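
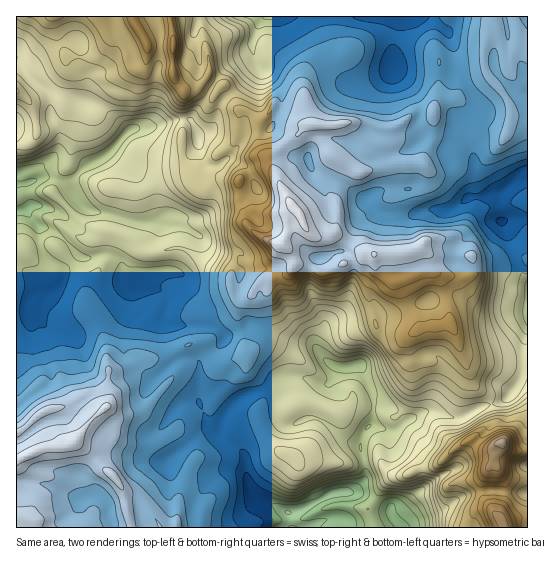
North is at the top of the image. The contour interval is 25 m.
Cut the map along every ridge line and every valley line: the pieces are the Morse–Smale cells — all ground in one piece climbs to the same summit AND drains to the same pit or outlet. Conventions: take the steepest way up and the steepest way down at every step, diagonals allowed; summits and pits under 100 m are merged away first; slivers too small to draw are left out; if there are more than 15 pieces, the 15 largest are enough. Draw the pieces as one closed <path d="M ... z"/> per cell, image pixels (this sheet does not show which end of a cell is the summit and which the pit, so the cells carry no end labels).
<path d="M271 108l-11 14-1 21 10 15 6 12-10-3-18 6-8 8 0 5 1 12 7 12 0 15 3 0 9-6 3 5-8-1-3 3 8 2 4-3 2 3 1-4 17 1-7 4 4 2-2 0-1 2-1-3-6-5-3 0-2 4-7-1-5 3 5 4-1-4 2 0 2 2 1-4-1 5 4 5 5-2 4 6 1-3 3 3 1-2 1 4-13 15-9 4-17-1-9 10-1 14 2 8 4 4 11-1-8 7-3 9 10 40-24 9-6-2-8-6-8 5-2 42 9 24 36 28 3 24 5 15 7 7 28 12 6 16 108 0-9-11-3-9-24-13-13-2 13-15 0-12-5-17 1-11 9-13 23 6 12-10 24-10 22 6 10 0 30-14-2-5-16-15-2-10-6-8-16-47-6-33-8-12 28 4 9-4 1-12-2-5-5-1-35 0-10-8-20 6-38 0-30-20 34-18 18-16 6-3 16 0 11-4 6-6 4-16-5-9 10-23 0-24-19-1-17 14-16 1-14-5-24 0-8 2-34-1-26-12z"/><path d="M61 44l-18 8-12 11-10 1-5-3 0 273 2 1 10-9-1-20 2-7 9-6 9 0 8-4 9-11-1-8 15-14 16 1 5-2 11 0 5 2 6 8 0 18 4 5 6 3 24-3 10 7 2 7-4 11 2 10 6 2 42 2 12 10-2 5-14 12 4 5 10 4 23-8-2-18-5-12-2-11 3-9 7-6-10 0-4-4-2-8 0-12 10-12 17 1 9-4 13-15-3-4-3 2-1-4-6 0 3-2-5 2-3-4-3 1-8-7 3 2 3-3-10-3 0-15-7-12-1-17 6-6 20-8 8 2-4-11-10-15 0-17 2-5-18-12-5 0-6-12-3-2-9 10-7 21-6 6-9 4-5-13-6-4-58 12-19-16-26-14 3-19-7-15-1-9-13-3z"/><path d="M199 343l-13 2-28 14-17 0-15 9-17 3-1 32-11 12-15-16-13 8-24 4-11 8-18-14 1 123 275-1-5-15-28-12-7-7-5-15-3-24-36-28-9-24 0-31 1-10 9-7z"/><path d="M458 100l-15 0-6 3-4 7 0 28-10 23 5 9-4 16-6 6-11 4-16 0-6 3-18 16-34 18 30 20 38 0 20-6 10 8 23-2 18 4 1 13-6 6-10 1-21-3 5 7 8 37 24 65 16 15 4 6 15-7 13-22 2-24 5-18 0-211-17-5-5 16-20-8z"/><path d="M493 16l-228 0-9 14-4 12 1 15 4 10-26 28 7 14 5 0 18 11 8-7 2-5 4 4 26 12 34 1 8-2 24 0 14 5 16-1 17-14 19 0 3-8 7-5 15 0 28 25 20 8 6-19-1-7-8-14-15-16-4-10 0-18 3-11 8-9 0-11z"/><path d="M110 255l-11 0-5 2-16-1-15 14 1 8-9 11-8 4-9 0-10 9 0 24-12 9 0 68 17 16 16-10 20-2 10-8 3 0 15 16 11-12 1-32 17-3 15-9 17 0 36-16 5 0 11 10 15-15-8-10-4-1-42-2-6-2-2-10 4-11-2-7-10-7-12 0-8 3-10-3-4-5 0-18-6-8z"/><path d="M491 404l-10 3-20 10-10 0-22-6-24 10-12 10-23-6-5 5-5 13 5 23 0 12-13 15 13 2 24 13 3 9 10 11 125 0 1-77-15 0-12-8-6-20z"/><path d="M131 19l-13 5-8 0-7-4 2 10 4 7-1 6-10 12-19 3 1 9 7 15-3 19 26 14 19 16 58-12 6 4 5 13 9-4 9-11 5-19 8-8-2-5-4-4-6 0-11-8-9 11-14 3-10-14 0-30-26-2-2 21-3 3-8-1-6-7-3-18 12-7 3-5z"/><path d="M263 16l-93 0 3 21-1 33 5 15 6 6 11-2 12-12 13 10 4-2 7 10 4-3 23-25-4-10-1-15z"/><path d="M527 16l-33 0 1 13-6 4-5 16 0 18 4 10 20 24 4 12-1 4 12 4 5 0z"/><path d="M169 16l-115 0-1 6 8 21 17-3 2 2 0 15 11 0 7-2 11-14-7-22 8 5 8 0 13-5 9 14-15 10 2 14 7 11 8 1 5-8 0-16 26 1-1-19z"/><path d="M527 333l-4 18-2 24-13 22-16 8 3 18 6 20 12 8 15-1z"/><path d="M53 16l-37 1 0 42 5 5 10-1 12-11 18-9-6-16z"/><path d="M78 40l-9 0-8 3 5 12 14 2 0-15z"/>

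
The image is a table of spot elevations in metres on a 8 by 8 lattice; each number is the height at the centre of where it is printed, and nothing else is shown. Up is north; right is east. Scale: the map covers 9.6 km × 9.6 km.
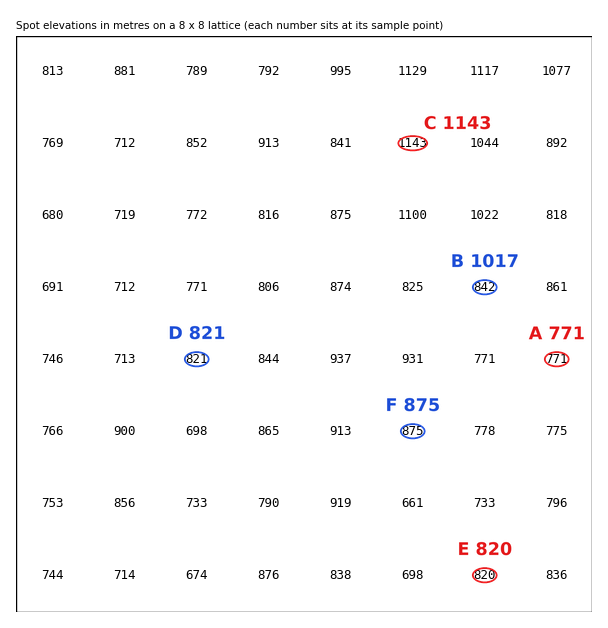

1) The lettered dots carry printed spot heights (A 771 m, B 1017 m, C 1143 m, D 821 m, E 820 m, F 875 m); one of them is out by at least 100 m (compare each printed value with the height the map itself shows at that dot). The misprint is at B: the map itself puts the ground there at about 842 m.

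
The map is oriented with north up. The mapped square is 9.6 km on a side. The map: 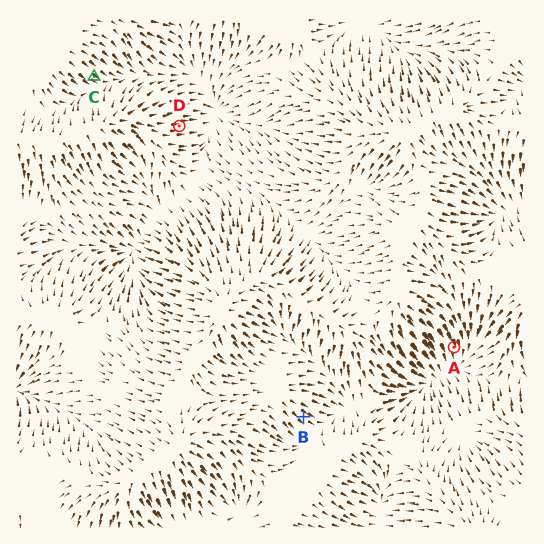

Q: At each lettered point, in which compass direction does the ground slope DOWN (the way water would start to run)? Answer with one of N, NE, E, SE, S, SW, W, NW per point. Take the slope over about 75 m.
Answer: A S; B SE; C SE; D E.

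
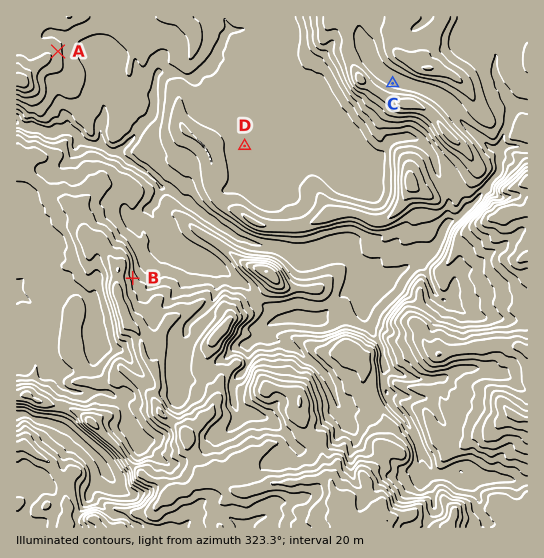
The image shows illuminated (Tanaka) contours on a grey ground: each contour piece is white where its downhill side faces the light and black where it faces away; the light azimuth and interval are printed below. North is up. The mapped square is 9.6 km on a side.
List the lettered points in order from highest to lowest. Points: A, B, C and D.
C B A D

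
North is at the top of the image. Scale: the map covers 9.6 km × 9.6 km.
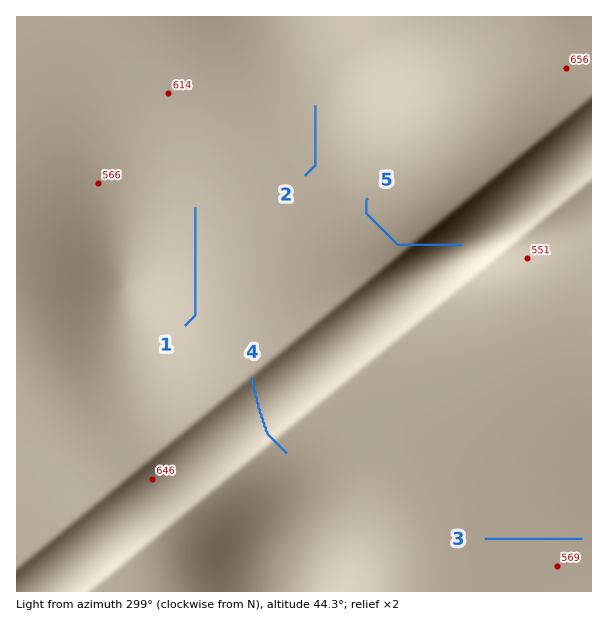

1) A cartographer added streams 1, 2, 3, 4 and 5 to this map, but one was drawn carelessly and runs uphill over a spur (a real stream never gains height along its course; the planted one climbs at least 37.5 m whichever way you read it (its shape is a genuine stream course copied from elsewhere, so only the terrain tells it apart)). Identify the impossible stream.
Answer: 4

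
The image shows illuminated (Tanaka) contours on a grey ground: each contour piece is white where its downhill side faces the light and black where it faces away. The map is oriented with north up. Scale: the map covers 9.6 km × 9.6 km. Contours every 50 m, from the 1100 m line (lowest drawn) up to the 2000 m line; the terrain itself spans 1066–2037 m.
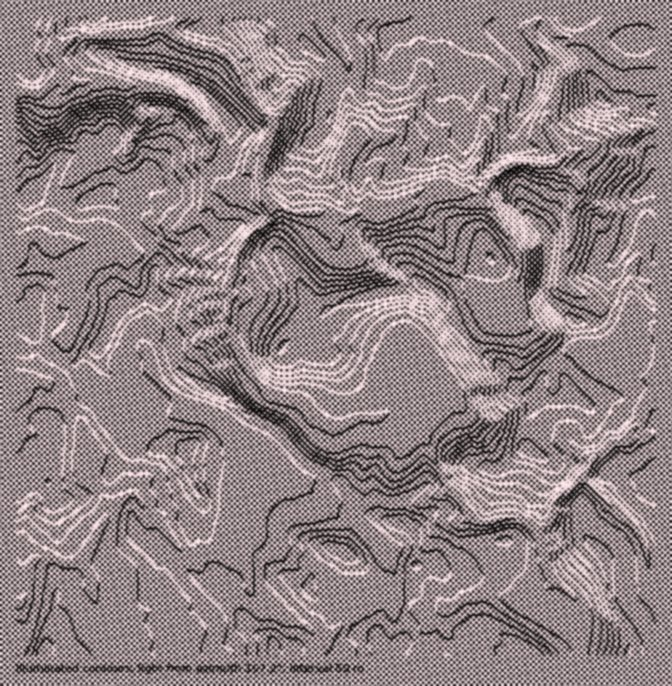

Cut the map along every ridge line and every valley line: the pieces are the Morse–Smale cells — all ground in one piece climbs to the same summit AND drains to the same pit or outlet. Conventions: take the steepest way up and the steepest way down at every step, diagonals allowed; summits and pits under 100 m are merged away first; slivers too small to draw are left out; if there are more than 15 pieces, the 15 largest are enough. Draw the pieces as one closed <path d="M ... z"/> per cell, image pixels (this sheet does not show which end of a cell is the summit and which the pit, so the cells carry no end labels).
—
<path d="M655 16l-475 0-11 12-14 0-11 5-17 1-50 2-19 12-4-5-3-11 1-16-35 0-1 74 24 3 22-20 6 10 12 0 3 4 1 15 10 23 2 17 8 14 21-2 4-4 2-10 10-17 0-6-12-15-4-18 42 5 23 14 11 12 8 15 2 15-3 15 3 10 13 18 13 1 15-25 6 0 3 3 0 16 3 14 7 8 0 12-4 6-21 15-10 19-3 18-5 10 3 10-3 18 5 25 18 35 21 21 16 5 9 0 7 4 5 9 10 8-5 15-18 17 11 11 17 8 7-14 0-22 3-9 11-2 12-6 21 0 19-10 8 0 11 7 0 13 13 17 2 8 17 35 13 12 11 18 8 5 10 0 14-5 14 0 21 13 14-14 1-15 11-8 21-21 7-13 21-17 11-2 4-4 2-7 10-10 2-10 5-10 8-10z"/><path d="M62 73l-22 20-24-1 0 228 8 1 30 35 11 7 9 1 10-10 13-5 4-4 12-27 11-12 4-3 9 0 17-5 7 7 7 15 5 32 8 20 16 11 27 11 30 25 24 12 11 14 6 6 3 0 16-16 5-15-10-8-5-9-7-4-9 0-16-5-21-21-18-35-5-25 3-16-3-12 5-10 3-18 10-19 21-15 4-6 0-12-7-8-3-14 0-16-3-3-6 0-15 25-13-1-13-18-3-10 3-15-2-15-15-23-22-16-35-7-13 1 9 23 8 9-2 11-8 12-2 10-7 6-4-2-14 2-8-14-2-17-10-23-3-19-13 0z"/><path d="M405 408l-8 0-23 10 2 14-3 10-4 5-8 30-5 10-7 6 2 5 13 13 5 3-7 2-4 4 23 24 15 33 0 17-34 0-18 21 14 16 12 2 8 5 6 18 198 0 1-34-7-22-21-19-3 0-15 17-9 0-7-14-23-23-20-16-2-7 2-16-9-7-8-15-13-12-17-35-2-8-13-17 0-13z"/><path d="M325 471l-7 7-10 3-11 0-15-5-10 0-7 3-13 15-8 4-1 7-9 12-3 20-17 14-10 3-9 7-13-8-16 17-13 27-2 8-7 8-7 3-19 3-11 0-7-5 3 23 6 13 0 5 205 1 2-19 11-1 7-3 5-6 4-12-13-9-12-5-9-9 2-20 3-8 14-15 14 2 2-3 5-18 9-10-16-14-12-5-6 0-6-4 24 2 6-4-7-12z"/><path d="M42 381l-17 0-9 2 1 273 3 0 3-4 1-17-1-20-5-11 6-7 4-25 7-13 13-3 14 7 12 0 6-4 9 16 2 15 7 22 9 7 11 0 19-3 14-11 2-8 13-27 15-15 0-5-7-10-17-21-7-1-4-4-5-12-13-10-4-14-10-10-12-5-10 0-4 2 0-17-9-30-15-19-9-5z"/><path d="M154 298l-17 5-9 0-4 3-11 12-12 27-4 4-13 5-10 10-9-1-11-7-30-35-7 0-1 61 26-1 3 2 10 11 11 8 13 16 3 8 6-8 12-7 8 3 14 0 20 9 12 0 21-10 14-4 13 2 18 8 26 23 3 6 2 19-5 16-1 15 9-5 23-27 19-14-18-21-24-12-30-25-27-11-16-11-8-20-5-32-7-15z"/><path d="M194 409l-14 2-26 12-12 0-20-9-14 0-8-3-17 12 0 9 5 16 0 17 4-2 10 0 12 5 10 10 4 14 13 10 5 12 17 11 22 31 10 5 9-7 10-3 17-14 3-20 10-15 7-45-5-15-11-11-15-12-13-6z"/><path d="M582 478l-17 16-11 8-1 15-15 17 15 46 9 6 14 14 3 7 4 15-2 15 2 18 72 1 1-76-7-6-5-30-8-16z"/><path d="M48 556l-10 2-7 6-5 14 0 14-3 8-5 4 3 4 3 19-3 28 87 1 1-6-6-13 0-13-7-16-7-33-5-10-4-6-6 4-12 0z"/><path d="M655 391l-7 9-5 10-2 10-10 10-2 7-4 4-11 2-12 11-7 4-12 19 17 19 36 32 10 20 3 26 6 5z"/><path d="M358 521l-7 6-9 24-14-2-14 15-5 18 2 12 7 7 12 5 14 10 18-22 34 0 0-17-15-33z"/><path d="M518 518l-14 0-14 5-12-2-2 6 0 11 2 8 20 15 23 23 7 14 9 0 14-14 2-6-7-14-8-32-10-9z"/><path d="M374 418l-17 0-12 6-12 3-2 30-7 13 13 9 11 15 8-7 5-10 8-30 7-15 0-12z"/><path d="M179 16l-125 0-3 16 3 11 4 5 19-12 50-2 17-1 11-5 14 0 10-10z"/><path d="M345 616l-2 1-4 10-5 6-7 3-11 1-2 18 68 1-4-18-8-5-12-2z"/>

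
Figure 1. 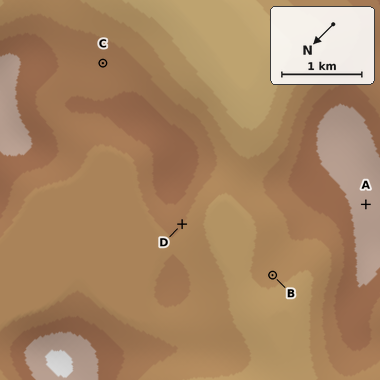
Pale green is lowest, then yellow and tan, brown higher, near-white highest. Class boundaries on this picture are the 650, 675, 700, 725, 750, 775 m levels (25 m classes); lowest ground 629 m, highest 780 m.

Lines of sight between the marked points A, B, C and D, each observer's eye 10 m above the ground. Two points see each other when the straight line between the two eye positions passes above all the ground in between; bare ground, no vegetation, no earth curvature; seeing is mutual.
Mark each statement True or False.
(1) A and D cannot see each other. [False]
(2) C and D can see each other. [False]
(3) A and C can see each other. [True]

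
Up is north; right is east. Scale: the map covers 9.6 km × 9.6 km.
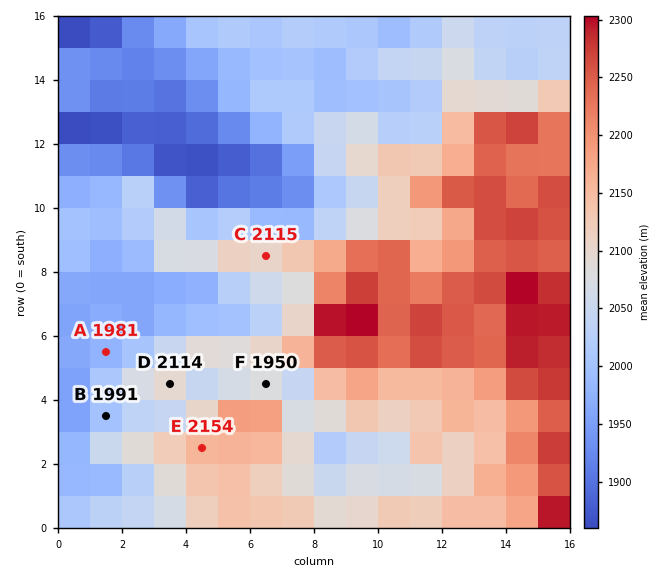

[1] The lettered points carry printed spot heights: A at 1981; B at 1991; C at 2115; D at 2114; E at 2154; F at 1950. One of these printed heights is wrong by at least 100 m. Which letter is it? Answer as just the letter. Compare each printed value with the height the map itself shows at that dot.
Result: F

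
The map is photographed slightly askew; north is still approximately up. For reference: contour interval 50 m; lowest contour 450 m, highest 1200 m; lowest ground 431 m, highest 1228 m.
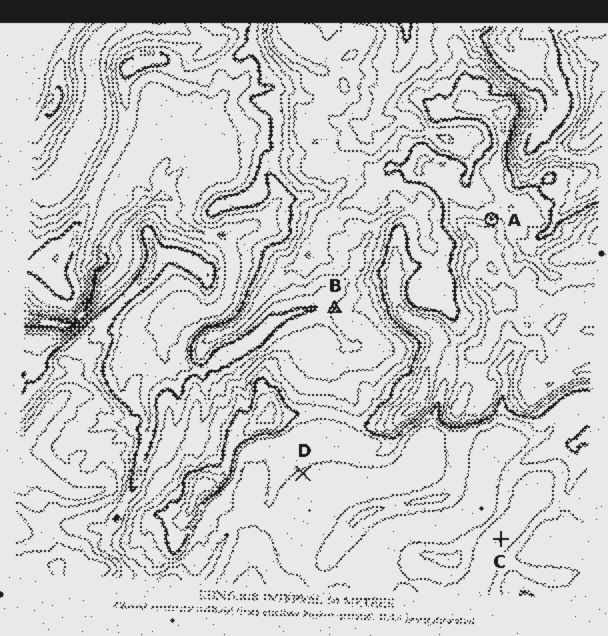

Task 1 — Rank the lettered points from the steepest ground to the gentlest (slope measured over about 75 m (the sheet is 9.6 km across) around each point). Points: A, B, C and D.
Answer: A B D C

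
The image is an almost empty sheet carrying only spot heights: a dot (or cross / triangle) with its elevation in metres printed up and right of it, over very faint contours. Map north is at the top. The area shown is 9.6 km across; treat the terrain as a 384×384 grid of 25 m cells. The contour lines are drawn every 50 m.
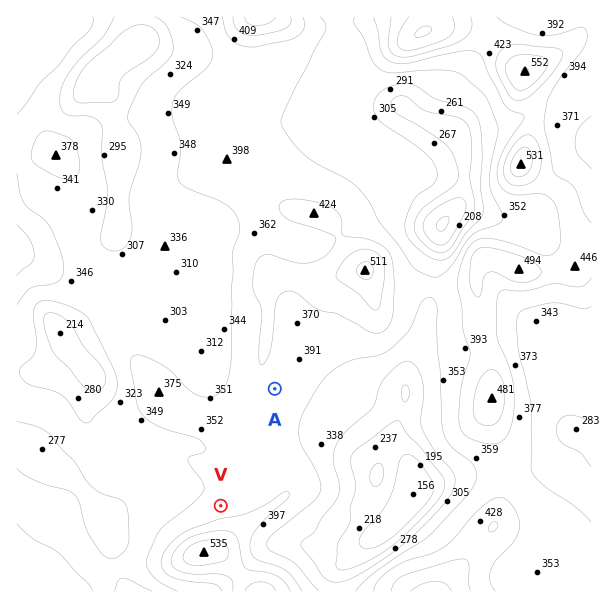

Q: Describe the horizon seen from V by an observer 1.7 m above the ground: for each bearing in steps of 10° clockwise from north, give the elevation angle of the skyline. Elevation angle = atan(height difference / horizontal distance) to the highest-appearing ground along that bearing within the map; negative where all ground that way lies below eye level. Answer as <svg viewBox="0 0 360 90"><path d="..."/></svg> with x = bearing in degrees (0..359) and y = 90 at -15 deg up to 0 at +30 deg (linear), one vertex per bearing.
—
<svg viewBox="0 0 360 90"><path d="M0 59l10 0 10 0 10-2 10 1 10 0 10 1 10-2 10-1 10-1 10-2 10-2 10-2 10-2 10-2 10-2 10-3 10-3 10-2 10-1 10 1 10 3 10 6 10 8 10 7 10 1 10 0 10 1 10 1 10-1 10 0 10 0 10-2 10 1 10 0 10 0"/></svg>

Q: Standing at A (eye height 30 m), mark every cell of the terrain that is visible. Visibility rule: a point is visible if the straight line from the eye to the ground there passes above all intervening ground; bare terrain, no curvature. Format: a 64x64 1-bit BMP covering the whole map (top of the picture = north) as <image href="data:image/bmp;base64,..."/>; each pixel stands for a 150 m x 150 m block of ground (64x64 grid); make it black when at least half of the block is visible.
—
<image width="64" height="64" href="data:image/bmp;base64,Qk0+AgAAAAAAAD4AAAAoAAAAQAAAAEAAAAABAAEAAAAAAAACAAATCwAAEwsAAAIAAAAAAAAA////AAAAAAD/wAB/n/8AAP/AAH4H/wAA/8AAfAP/gAD/gADgAP/AAP+Af8AA/+AA/wH/wAB/8AD/Af/AAD/4AP4B/8AAH/gA/gH/4AAP/AD8Af/4AAf8AOAB//wAB/wAgAP//8EH/AAAB///4Yf8AAA////gh/wAAH///8CH/AAA////wA/4AAH////AH/AAAg//3+Af8AAGD///4B/wAAwP////H/AA+AD///8P+ADgAP///4/4AIAB////D/gAAAH/f/8P+AAAA/4//4/4AIAH+D//j/gAwA/4H/+f+ADAD/gf/5/wAMAP/B//j/AAwA/+H/+H8ADAH/If/4HwAMP/8D//APAA///wf/8A8AD///B//wBgAP//+B//AGCA///8DA4AIwD/x/8AAAA+AP+D/wAAABAA/4D+AAAAAAD/gH4AAAAAAP/AfgAAAAAA/8D+AcAAAAD/w/4DAAAAAM/j/gAAAAAAz+H+AAAAAAD/wP8AAAAAAP/AfwAAAAAA/8BngAAAAQAPwGAAAAAAAAfA4AAAAAAAA8DgAAAAAAABweAAAAAAAAAD4AAAAAAAAAHAAAAAAABgAEAAAAAAAPAAAAAAAAAA+AAAAAAAAAB8AAAAAAAAAD4AAAAAAAAAHwAAAAAAAAAPgADgAHwAAI/AAf4AfwAAj8AD/wBAAACHwAP+AMAAAA=="/>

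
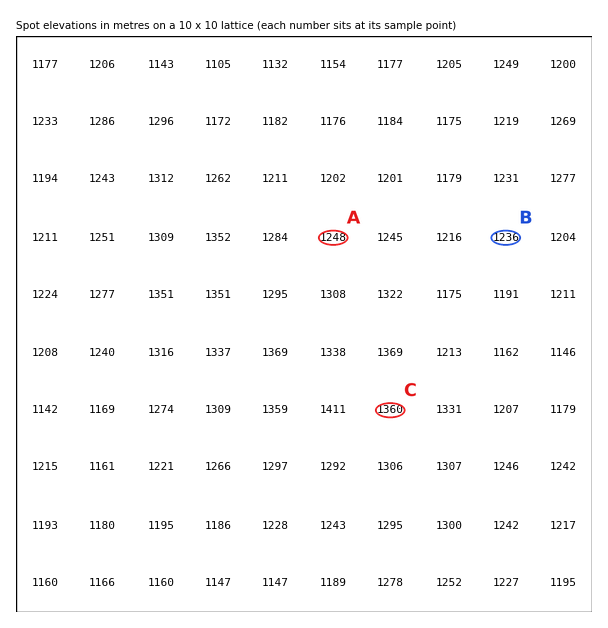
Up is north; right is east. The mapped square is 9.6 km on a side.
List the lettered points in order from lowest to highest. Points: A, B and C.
B A C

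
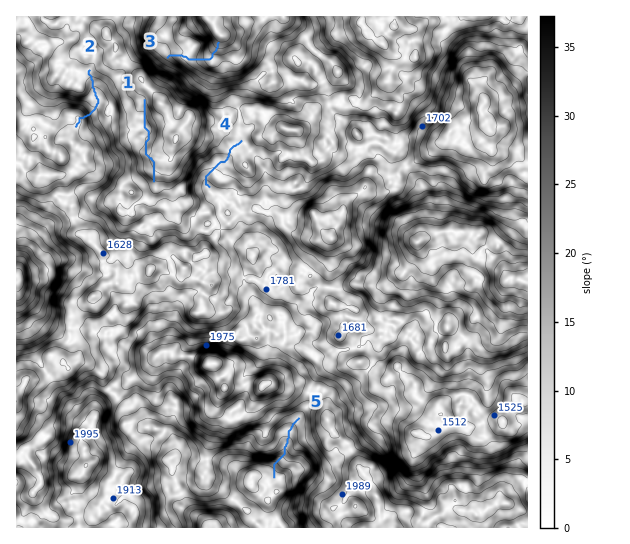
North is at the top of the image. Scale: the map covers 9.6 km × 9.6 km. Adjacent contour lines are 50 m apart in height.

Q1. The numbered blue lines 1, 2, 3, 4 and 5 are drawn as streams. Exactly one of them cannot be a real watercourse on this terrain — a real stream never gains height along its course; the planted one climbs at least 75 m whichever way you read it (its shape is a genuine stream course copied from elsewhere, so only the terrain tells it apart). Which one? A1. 1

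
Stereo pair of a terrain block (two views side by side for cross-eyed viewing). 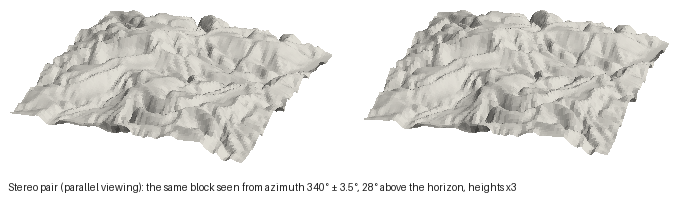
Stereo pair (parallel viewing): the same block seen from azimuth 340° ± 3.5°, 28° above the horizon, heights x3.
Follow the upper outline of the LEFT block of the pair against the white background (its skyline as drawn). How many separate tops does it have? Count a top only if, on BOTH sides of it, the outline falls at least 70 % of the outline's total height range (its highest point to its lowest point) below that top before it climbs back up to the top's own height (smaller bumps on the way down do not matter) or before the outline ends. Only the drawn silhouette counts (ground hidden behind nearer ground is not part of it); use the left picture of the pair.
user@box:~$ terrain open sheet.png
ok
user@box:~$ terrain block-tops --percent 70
0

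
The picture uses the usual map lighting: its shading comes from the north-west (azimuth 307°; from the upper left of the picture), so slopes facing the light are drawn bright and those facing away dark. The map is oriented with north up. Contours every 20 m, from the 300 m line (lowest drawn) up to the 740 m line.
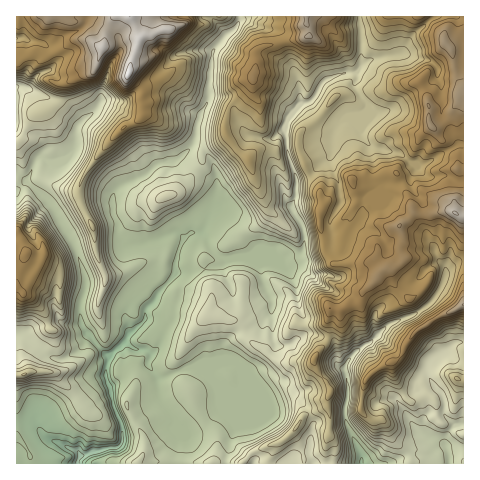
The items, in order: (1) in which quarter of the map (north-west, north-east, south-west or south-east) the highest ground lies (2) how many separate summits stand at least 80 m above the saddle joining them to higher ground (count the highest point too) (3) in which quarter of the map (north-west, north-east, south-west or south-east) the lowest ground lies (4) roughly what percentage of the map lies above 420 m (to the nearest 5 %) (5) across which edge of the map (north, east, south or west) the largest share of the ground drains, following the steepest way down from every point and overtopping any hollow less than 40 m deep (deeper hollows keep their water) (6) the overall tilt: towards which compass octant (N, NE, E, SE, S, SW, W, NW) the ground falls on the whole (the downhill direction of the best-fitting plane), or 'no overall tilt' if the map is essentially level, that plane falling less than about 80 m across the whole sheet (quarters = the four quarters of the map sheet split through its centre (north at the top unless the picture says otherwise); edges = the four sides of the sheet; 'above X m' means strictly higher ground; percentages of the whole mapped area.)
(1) The highest ground is in the north-west quarter.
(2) Counting only tops that stand 80 m proud, the map has 6 summits.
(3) The lowest point lies in the south-west quarter of the map.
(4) About 75 % of the map lies above 420 m.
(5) The largest share of the runoff leaves by the southern edge.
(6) Overall the map slopes down towards the south-west.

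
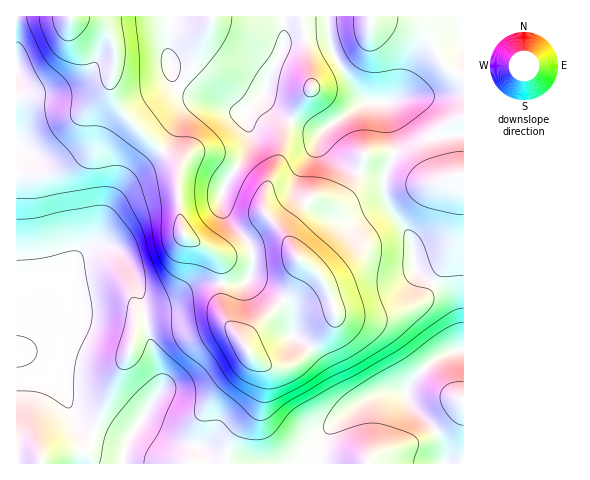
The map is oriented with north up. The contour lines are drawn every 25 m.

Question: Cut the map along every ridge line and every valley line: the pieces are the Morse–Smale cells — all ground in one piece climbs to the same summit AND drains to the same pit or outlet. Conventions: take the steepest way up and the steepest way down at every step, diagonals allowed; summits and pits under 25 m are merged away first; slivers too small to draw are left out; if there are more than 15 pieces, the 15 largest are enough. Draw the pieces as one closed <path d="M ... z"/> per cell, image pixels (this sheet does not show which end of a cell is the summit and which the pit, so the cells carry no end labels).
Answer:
<path d="M110 81l-5 11-14 18-3 8 0 26-2 6-8 7-28 15-11 3-23-2 1 291 187-1 0-7-4-8-36-10-24-15 22-38-21-86 5 4 18-1 10-4 25-14 22-1 0-18-3-8-7-7-27-15-3-11-3-22 0-36-57-56-9-16z"/><path d="M236 170l-11 15-4 19 7 16 21 23 4 10 0 13-2 10-6 6-9 2-15 0 0 23 9 19 10 11 11 18 11 10 2 5 0 12-6 24-9 12-16 16-5 10-2 19 90 1 3-18 5-11 29-27 11-8 17-7 25 0 7-12 17-17 19-12 14-3-5-37-4-12-10-11-27-17-7-35-22-30-16 1-22 11-9 1-16-6-19-11-18 25 0 13-24-30-1-22z"/><path d="M327 16l-114 0-3 10-12 21-7 23-8 13-22 19-22 17-7 3 38 35 7 7 2 5 5-9 9-6 17 1 26 14 15-30-2-10-5-14 19-21 4 10 14 12 32 14 11 0-26 45-1 13 6 11 4 3 7-5 15 3 10 0 4-2 9-9 6-10 6-24 14-3 15 2 1-10-8-39-3-3-14 0-5-2-26-38-8-20z"/><path d="M211 16l-194 0-1 156 22 3 8-1 16-6 16-11 8-7 2-6 0-26 3-8 14-18 5-11 4 18 18 22 7-2 32-24 12-12 8-13 7-23 12-21z"/><path d="M221 283l-22 1-25 14-10 4-18 1-4-2 5 27 15 57-22 38 24 15 36 10 4 8 0 8 22-1 2-19 5-10 16-16 9-12 6-24 0-12-2-5-11-10-27-40-3-8z"/><path d="M370 16l-42 1 2 25 8 20 26 38 5 2 14 0 3 3 9 49 12 6 14 15 12 7 8 0 21-6-4-5-2-12-4-34 3-4 9-4 0-41-15-6-6-7-13-25-12-13-16-4-31-3z"/><path d="M463 350l-14 2-19 12-17 17-7 12-25 0-17 7-11 8-29 27-5 11-2 17 146 1z"/><path d="M463 118l-8 3-3 4 4 34 2 12 4 5-21 6-8 0-12-7-14-15-12-6-9 18-2 13 2 15 4 10 20 27 7 35 27 17 12 16 4 17 3 28z"/><path d="M263 94l-19 21 5 14 2 10-5 13-11 17 28 20 1 22 24 30 0-13 18-26-9-14 1-13 25-44-14-2-28-13-14-12z"/><path d="M206 154l-13 0-5 2-9 13-1 33 4 27 3 6 23 13 10 9 3 8 1 18 21 0 6-5 3-6 0-23-6-11-18-18-7-16 4-19 10-16-14-9z"/><path d="M388 152l-24 3-6 24-6 10-9 9-4 2-10 0-15-3-8 5 14 10 21 8 9-1 27-12 12 1-5-23 2-13 8-18z"/><path d="M463 16l-92 0 0 2 31 3 16 4 12 13 13 25 6 7 14 6z"/>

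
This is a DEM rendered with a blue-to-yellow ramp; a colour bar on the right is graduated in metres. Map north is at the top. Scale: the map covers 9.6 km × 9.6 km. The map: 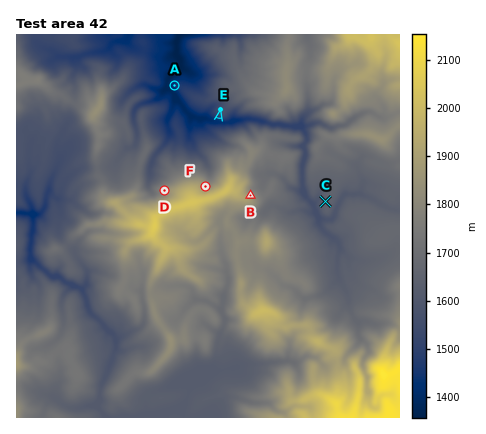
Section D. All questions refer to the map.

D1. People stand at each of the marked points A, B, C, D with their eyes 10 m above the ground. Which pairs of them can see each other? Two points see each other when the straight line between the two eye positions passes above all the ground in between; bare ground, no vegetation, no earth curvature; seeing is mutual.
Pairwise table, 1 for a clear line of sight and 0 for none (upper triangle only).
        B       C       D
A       0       0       1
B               1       0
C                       0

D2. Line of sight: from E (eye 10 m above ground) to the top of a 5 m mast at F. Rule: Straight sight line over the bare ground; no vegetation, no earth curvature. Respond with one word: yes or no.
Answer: yes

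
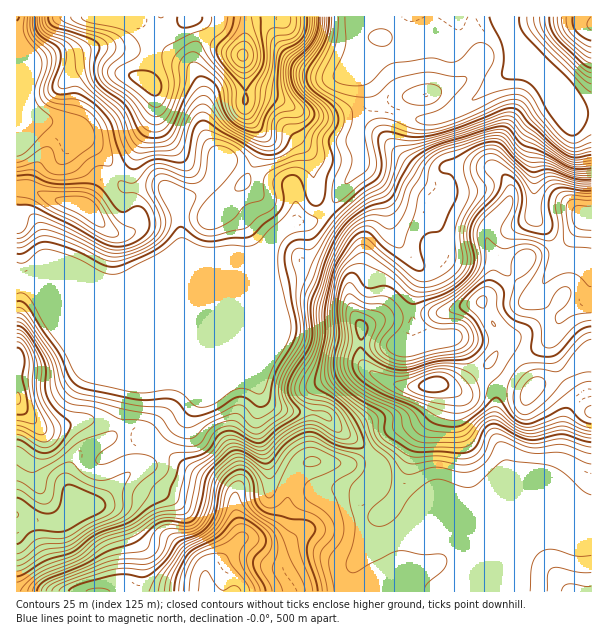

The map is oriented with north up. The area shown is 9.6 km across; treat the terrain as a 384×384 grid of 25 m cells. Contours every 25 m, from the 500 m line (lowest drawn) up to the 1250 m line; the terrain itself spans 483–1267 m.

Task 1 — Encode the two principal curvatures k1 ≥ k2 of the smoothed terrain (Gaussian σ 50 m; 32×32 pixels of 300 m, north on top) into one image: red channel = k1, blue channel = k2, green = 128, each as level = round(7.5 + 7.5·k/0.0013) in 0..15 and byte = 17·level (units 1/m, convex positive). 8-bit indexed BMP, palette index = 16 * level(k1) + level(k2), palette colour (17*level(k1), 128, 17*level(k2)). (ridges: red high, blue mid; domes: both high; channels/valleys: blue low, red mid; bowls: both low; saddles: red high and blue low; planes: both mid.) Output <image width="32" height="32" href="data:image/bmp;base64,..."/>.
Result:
<image width="32" height="32" href="data:image/bmp;base64,Qk02CAAAAAAAADYEAAAoAAAAIAAAACAAAAABAAgAAAAAAAAEAAATCwAAEwsAAAABAAAAAAAAAIAAABGAAAAigAAAM4AAAESAAABVgAAAZoAAAHeAAACIgAAAmYAAAKqAAAC7gAAAzIAAAN2AAADugAAA/4AAAACAEQARgBEAIoARADOAEQBEgBEAVYARAGaAEQB3gBEAiIARAJmAEQCqgBEAu4ARAMyAEQDdgBEA7oARAP+AEQAAgCIAEYAiACKAIgAzgCIARIAiAFWAIgBmgCIAd4AiAIiAIgCZgCIAqoAiALuAIgDMgCIA3YAiAO6AIgD/gCIAAIAzABGAMwAigDMAM4AzAESAMwBVgDMAZoAzAHeAMwCIgDMAmYAzAKqAMwC7gDMAzIAzAN2AMwDugDMA/4AzAACARAARgEQAIoBEADOARABEgEQAVYBEAGaARAB3gEQAiIBEAJmARACqgEQAu4BEAMyARADdgEQA7oBEAP+ARAAAgFUAEYBVACKAVQAzgFUARIBVAFWAVQBmgFUAd4BVAIiAVQCZgFUAqoBVALuAVQDMgFUA3YBVAO6AVQD/gFUAAIBmABGAZgAigGYAM4BmAESAZgBVgGYAZoBmAHeAZgCIgGYAmYBmAKqAZgC7gGYAzIBmAN2AZgDugGYA/4BmAACAdwARgHcAIoB3ADOAdwBEgHcAVYB3AGaAdwB3gHcAiIB3AJmAdwCqgHcAu4B3AMyAdwDdgHcA7oB3AP+AdwAAgIgAEYCIACKAiAAzgIgARICIAFWAiABmgIgAd4CIAIiAiACZgIgAqoCIALuAiADMgIgA3YCIAO6AiAD/gIgAAICZABGAmQAigJkAM4CZAESAmQBVgJkAZoCZAHeAmQCIgJkAmYCZAKqAmQC7gJkAzICZAN2AmQDugJkA/4CZAACAqgARgKoAIoCqADOAqgBEgKoAVYCqAGaAqgB3gKoAiICqAJmAqgCqgKoAu4CqAMyAqgDdgKoA7oCqAP+AqgAAgLsAEYC7ACKAuwAzgLsARIC7AFWAuwBmgLsAd4C7AIiAuwCZgLsAqoC7ALuAuwDMgLsA3YC7AO6AuwD/gLsAAIDMABGAzAAigMwAM4DMAESAzABVgMwAZoDMAHeAzACIgMwAmYDMAKqAzAC7gMwAzIDMAN2AzADugMwA/4DMAACA3QARgN0AIoDdADOA3QBEgN0AVYDdAGaA3QB3gN0AiIDdAJmA3QCqgN0Au4DdAMyA3QDdgN0A7oDdAP+A3QAAgO4AEYDuACKA7gAzgO4ARIDuAFWA7gBmgO4Ad4DuAIiA7gCZgO4AqoDuALuA7gDMgO4A3YDuAO6A7gD/gO4AAID/ABGA/wAigP8AM4D/AESA/wBVgP8AZoD/AHeA/wCIgP8AmYD/AKqA/wC7gP8AzID/AN2A/wDugP8A/4D/ANL4+PjoyLezpsi4l9mmlKi4g4aHh4eHd4eHd3d2h6inc5WFhqanpoOVydqntGKFp5VkdoeHiIeIh3eHh4aoh3ZktnSFuLelc5PW6ObWuLWmhIaFd4eHd4eHd4eHh4aGdoWTYoGlpqXY+HFyxfrptKbJt5WGh4eHh4d3h3eHh4d3c6WVhWBwgaOSUGTV9GKSlZaWhZaoh3d3h4eHh4eHh4eV2XRzhJSnlnR1hOn4cpSmdYaFdZaXdneGhod3h3d3h6e1c6e5hoOFhabFyfvCo8aWlqeUdLWFZISUhXd3dnaGhMWUlJinhoW1tXOm+aC1ydr398FxpZV1lraEdJKEdZR0+beEhIaouJVkdObEYJe62oNwosmnuKe3tlCAxYRjpeb3tdfHtreoh4SktrRhg5HAYIKTpJSlp8ilcMjrt7Pq+HV0lqiXhoaohmOEx3KAw7NilpWDk7WmuNrA19qXpKX2dYRkc4N0dISFd4WUcrPr9tS52ff2+frYtZOk2simZPjHlHN3h3eHh4eHh4eFkai0x9r41XKl6dXUyIKlptW3+6WAhneHh4eHh4eHh4dxY4Sn5/JAYYCAYJLml5Rjhcn3cHOHh4eHh4eHh4eHd3VRdIXm+aWThZJAg/bHuISDt/Rxd4eHh4eHh4eHh4eHdIKmp/nHyKXU+fXn5nOFpYWExIV3d4eHh3eHh4eHh4eEpKO292SnpqOU1frZlXOVuYWlh3d2hJOEd4eHd4d3h4SVcLb4hceWUmJRtNWktoKnhbRkc3OUtIKAhHeFdYWGlMmQpffYpoGFhlKT1rb8o4V112N1haf6+ciScqaFlpWSt4KV2ehzhJiGkejGo7exxIXnkoa3+MW22sOzy7iol4NycpC496SWl4aR6fejUGKm2ZPV+Pjpcqe4gXOnt4aouYLHoILHpKWoh3OT1vmQpfj4+PWlpbN0pIJgo6KWyKeFYuiEcIRzqLeWdYSC+LDm97Slk1OFp5TVcoTopHSls4NzxZeDUnSmx9mkyPn3kPeUc2PHhXWElNam1rZzUXDE6LXXloRyx9XE+fbo+5WTxUBydZWWZWR2t8nYdICitvaklKSEg6PolHBxhJfn1aWDUHSGg5NkZHSW2Nh0cMX9x3L4+eaklJOCgoBwcJT2lXJ1hYPl2IOFhqbYyZSAlPjH5fWUk5WWp6jJuZWBgrW1g3aUhJP5stj66Mm4pIFj9LTFYUBSdXWHl5iYt6eEhJSFcrR2UbSUtrempqViktf+2qSAgoOGh4WGhoV2uKiFdoJ015CjkYGAgqWHtpWytfnFsOrGkISXmIaHiIaXp4SClKjZsPr5+Pfmt5al2cVh5aTG/MqhcoeXh4eHd5eHg6XG2so="/>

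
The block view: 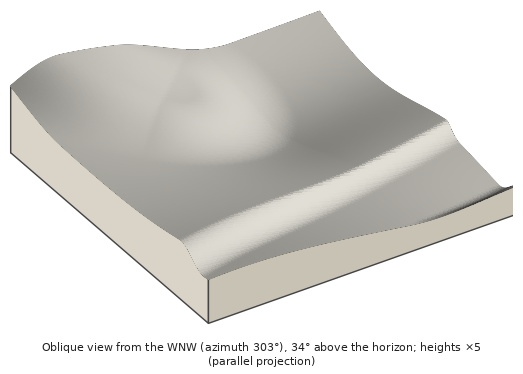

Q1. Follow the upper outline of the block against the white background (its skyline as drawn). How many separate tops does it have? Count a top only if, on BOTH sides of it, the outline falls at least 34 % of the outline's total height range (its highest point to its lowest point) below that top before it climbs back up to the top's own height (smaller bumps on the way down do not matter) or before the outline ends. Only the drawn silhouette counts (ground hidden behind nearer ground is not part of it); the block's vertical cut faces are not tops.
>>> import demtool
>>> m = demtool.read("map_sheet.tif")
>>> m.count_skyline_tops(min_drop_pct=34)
1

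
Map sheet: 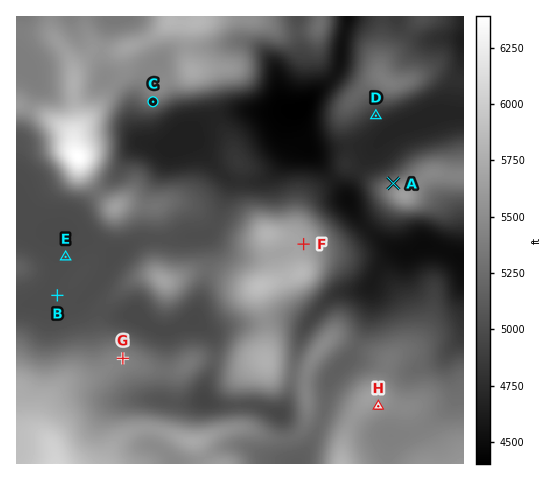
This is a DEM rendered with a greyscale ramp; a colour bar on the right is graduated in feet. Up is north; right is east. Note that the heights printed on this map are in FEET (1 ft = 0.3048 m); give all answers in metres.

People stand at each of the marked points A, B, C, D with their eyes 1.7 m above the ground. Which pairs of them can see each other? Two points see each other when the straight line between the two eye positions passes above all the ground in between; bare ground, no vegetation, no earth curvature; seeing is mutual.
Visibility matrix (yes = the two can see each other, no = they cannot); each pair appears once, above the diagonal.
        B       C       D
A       no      yes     yes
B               no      no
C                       no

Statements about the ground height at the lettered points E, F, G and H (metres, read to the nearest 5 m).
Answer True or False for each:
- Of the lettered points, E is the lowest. True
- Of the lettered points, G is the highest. False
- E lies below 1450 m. False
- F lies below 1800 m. True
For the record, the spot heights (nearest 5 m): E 1525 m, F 1730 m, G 1650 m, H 1695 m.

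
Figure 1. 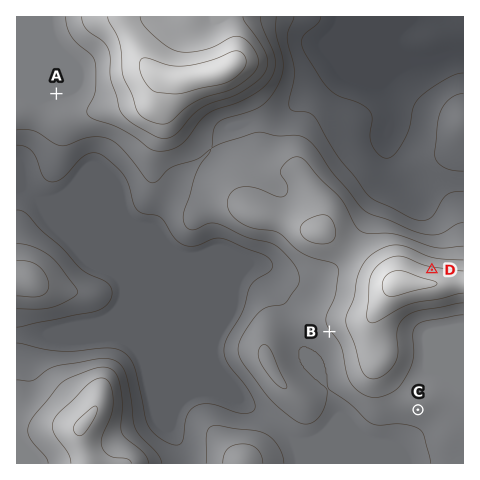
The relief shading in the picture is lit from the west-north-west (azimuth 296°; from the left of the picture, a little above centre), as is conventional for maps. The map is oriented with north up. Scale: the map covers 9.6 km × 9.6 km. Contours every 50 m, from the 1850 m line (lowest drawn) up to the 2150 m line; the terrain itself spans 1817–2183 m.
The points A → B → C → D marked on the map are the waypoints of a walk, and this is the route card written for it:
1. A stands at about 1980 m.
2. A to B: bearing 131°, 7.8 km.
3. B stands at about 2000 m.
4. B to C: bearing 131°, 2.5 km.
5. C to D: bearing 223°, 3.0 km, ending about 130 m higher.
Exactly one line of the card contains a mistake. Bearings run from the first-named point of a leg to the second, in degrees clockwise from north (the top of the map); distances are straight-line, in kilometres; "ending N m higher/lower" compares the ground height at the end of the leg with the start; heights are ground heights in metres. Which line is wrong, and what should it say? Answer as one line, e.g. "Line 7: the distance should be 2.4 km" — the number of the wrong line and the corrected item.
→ Line 5: the bearing should be 006°.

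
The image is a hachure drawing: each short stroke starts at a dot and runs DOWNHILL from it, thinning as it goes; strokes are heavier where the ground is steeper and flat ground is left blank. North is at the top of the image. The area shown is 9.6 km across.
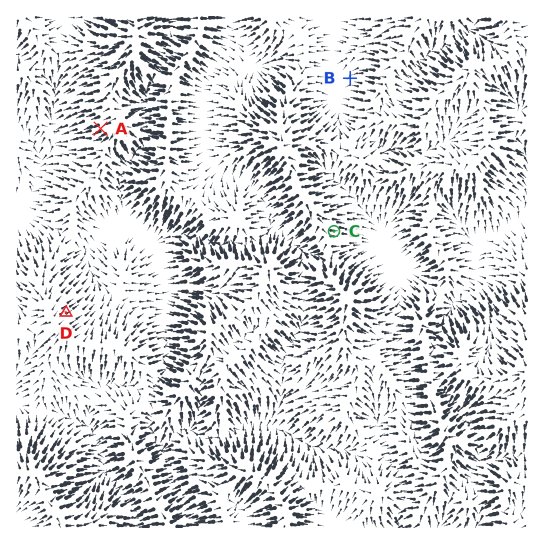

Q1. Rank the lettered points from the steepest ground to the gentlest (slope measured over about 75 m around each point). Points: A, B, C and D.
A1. A C D B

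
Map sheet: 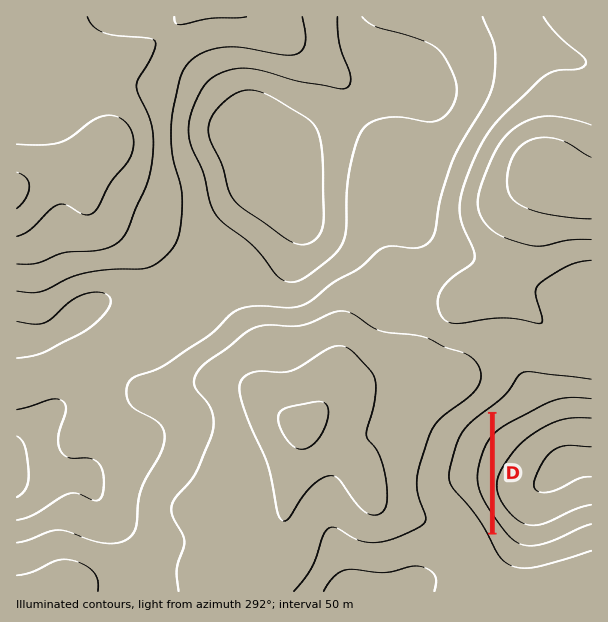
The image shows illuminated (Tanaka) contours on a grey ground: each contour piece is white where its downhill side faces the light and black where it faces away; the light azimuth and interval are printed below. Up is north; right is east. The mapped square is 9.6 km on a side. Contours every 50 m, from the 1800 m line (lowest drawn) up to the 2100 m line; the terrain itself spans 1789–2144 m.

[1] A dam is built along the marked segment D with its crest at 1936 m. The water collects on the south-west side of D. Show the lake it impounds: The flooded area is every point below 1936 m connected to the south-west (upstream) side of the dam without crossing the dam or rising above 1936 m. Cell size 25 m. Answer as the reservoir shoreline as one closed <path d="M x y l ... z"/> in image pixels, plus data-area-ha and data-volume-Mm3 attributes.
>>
<path d="M489 415l-3 3-1 0-6 6-2 0-8 10 0 1-5 8-1 7-1 2 0 4-2 2 0 7-2 2 0 12 2 1 0 3 2 2 1 4 3 3 0 2 3 3 0 1 3 3 0 2 4 4 0 2 4 3 0 1 2 3 0 2 4 3 0 1 2 3 1 3 1-1 0-111-1-1z" data-area-ha="64" data-volume-Mm3="15.61"/>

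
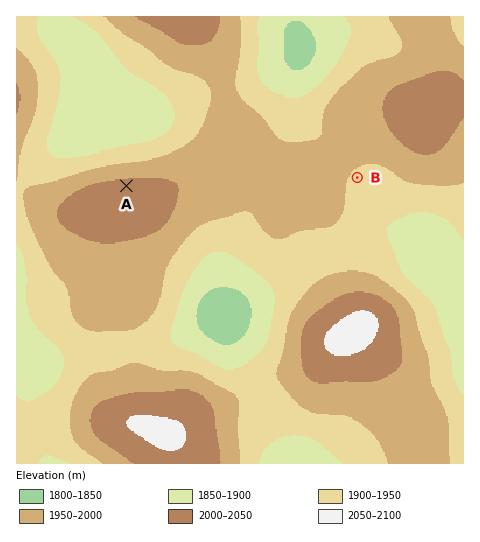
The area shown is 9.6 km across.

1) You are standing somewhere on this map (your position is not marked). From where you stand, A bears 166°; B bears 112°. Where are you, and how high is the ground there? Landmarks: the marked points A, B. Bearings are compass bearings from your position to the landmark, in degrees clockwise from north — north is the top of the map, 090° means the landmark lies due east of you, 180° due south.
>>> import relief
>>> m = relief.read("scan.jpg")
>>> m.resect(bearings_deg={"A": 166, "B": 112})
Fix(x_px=98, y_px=73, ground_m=1870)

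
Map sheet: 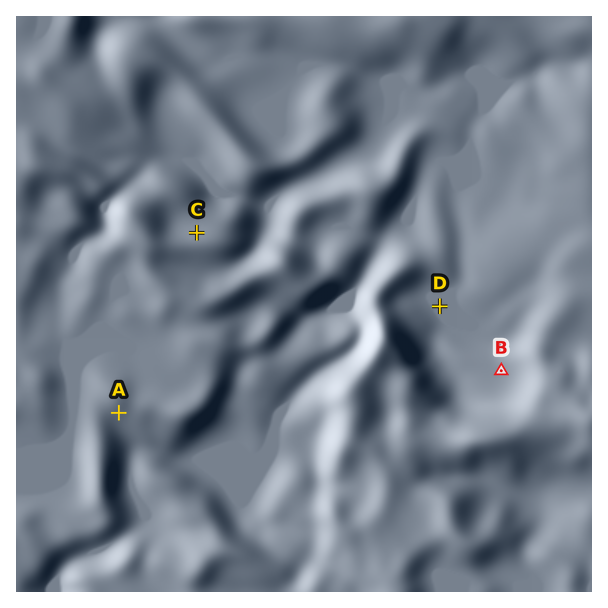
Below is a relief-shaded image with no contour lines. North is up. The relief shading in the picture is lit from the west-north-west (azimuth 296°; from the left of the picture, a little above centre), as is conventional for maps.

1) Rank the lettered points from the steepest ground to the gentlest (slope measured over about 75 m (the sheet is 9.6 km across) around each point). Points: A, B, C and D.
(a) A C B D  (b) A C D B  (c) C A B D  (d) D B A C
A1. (c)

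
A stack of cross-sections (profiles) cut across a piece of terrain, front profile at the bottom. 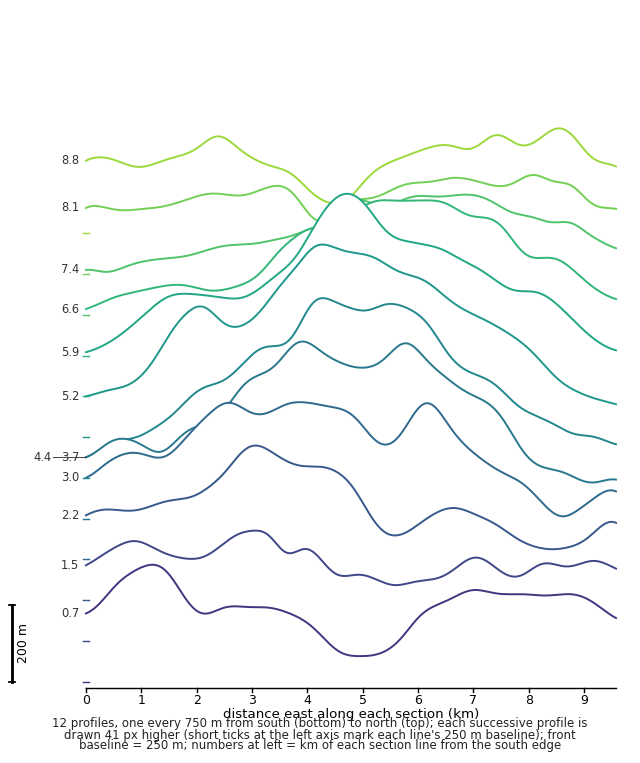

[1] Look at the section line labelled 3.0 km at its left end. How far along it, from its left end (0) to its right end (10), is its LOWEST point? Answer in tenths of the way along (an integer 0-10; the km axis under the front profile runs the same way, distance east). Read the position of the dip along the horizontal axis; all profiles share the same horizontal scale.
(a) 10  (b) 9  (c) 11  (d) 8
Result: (b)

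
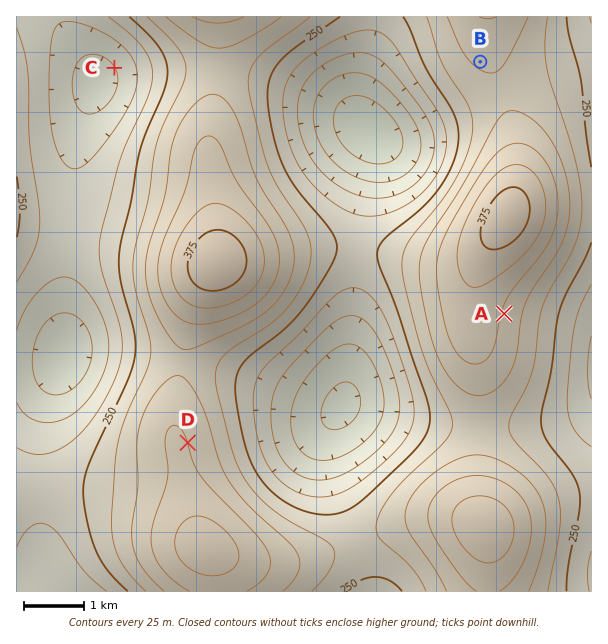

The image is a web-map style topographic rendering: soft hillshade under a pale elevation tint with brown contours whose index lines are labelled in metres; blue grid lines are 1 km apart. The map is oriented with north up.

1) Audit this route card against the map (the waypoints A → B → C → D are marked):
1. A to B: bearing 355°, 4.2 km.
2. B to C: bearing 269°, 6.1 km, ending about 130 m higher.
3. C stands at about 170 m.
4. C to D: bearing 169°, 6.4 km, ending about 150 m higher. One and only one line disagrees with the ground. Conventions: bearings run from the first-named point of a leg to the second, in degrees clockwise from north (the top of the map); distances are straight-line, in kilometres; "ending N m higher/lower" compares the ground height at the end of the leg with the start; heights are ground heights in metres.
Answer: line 2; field sense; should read lower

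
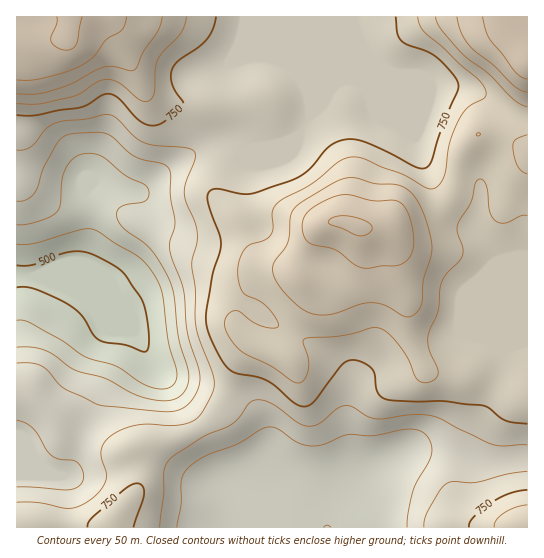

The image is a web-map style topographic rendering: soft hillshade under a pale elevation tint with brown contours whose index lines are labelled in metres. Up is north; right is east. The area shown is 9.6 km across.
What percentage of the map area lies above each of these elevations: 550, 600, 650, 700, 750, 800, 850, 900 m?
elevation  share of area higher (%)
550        94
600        89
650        76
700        65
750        40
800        23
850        12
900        6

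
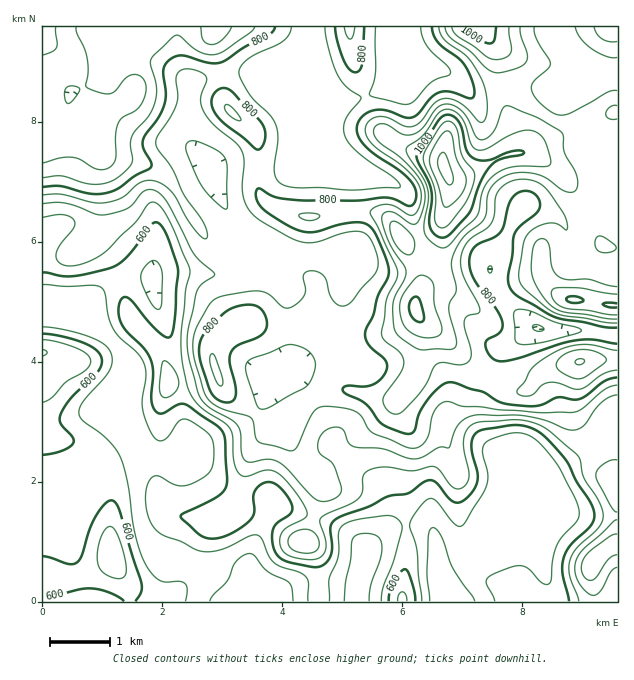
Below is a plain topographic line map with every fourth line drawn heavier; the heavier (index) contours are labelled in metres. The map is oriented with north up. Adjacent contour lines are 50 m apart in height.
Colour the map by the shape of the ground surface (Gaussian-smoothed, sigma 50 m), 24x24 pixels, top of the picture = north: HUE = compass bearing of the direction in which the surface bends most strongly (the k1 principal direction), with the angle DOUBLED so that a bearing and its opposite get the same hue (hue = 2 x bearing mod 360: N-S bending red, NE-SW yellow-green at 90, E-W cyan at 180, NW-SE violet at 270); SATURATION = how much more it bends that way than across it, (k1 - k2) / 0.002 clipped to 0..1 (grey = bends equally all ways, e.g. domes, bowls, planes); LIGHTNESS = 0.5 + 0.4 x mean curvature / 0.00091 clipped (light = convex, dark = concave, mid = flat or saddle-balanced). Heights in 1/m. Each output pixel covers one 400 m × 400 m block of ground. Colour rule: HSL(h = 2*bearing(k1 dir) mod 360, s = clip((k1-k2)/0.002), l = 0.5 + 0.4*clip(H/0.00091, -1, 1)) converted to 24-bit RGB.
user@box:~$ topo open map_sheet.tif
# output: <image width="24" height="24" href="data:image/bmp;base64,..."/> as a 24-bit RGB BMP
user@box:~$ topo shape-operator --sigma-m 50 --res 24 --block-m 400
<image width="24" height="24" href="data:image/bmp;base64,Qk32BgAAAAAAADYAAAAoAAAAGAAAABgAAAABABgAAAAAAMAGAAATCwAAEwsAAAAAAAAAAAAAYqJ/i12WgFVNdsZYWIe8m4W2nm6UbYh1ZGx8eWteRW9U1tyETEx+NkyCltyQ5MCZQSNwg1p+aK2lmbifcXumXCB/6NFVN59HjHeld0ibyY6vlt+oTDltdmBOnWZJkYxVVkhvtStvoYg2gfMuNIqTSWV7VatB57V2OCNsd7R7WpaCm5Frik96ISea89jd0DW/gXFqTFZ5w9WXwZhccSVsgmRaq21yq514OWlyJ23S2dny2OvzPSZrTWRWRYxZ27pyQitsqcB4WnJ5eIlyiW+TMZKNQrB197TZe31/XXaEqMtxtTF+bkeekKa9d4y8zabPgILAIqCXinQi70UAejhDSIpfRJFdtaxLUTZxsc1nUXd2aoFxcX5wfmx8Okou6uYKfIB5cH18iahfrT2kXq+nbJSGbnB/l1hdv4hFRy5Fim9Hpc2foKHNc2rAamWZoohrTTF61eGVP4qWZ3yDc3t9dEprgUNprd2XeINdbXtmeqNwU1WckqBgd3FlYHFmiTmF3pyCOjx1dteTfauXmV5jd1Rbf1RcqYVSMYaj0e/IVDycamaBelx3cj1uc82loMWqiJaweaC2gbKreEiGpWxVZIxmaVxxODpj17Gbh3W3i8N6T2lmk1yCq1SChFt4rc+kN7a8y85ISygvYWI/Vi88hK9dTr9PXZ9Of6VNUodMfFdYcEB6x4Bhc4FIYyI0XYEqOeBHeoerxp2jcVF8WF5KjlV2qsCXh791WEt6zyo/ijZRcE42OI5DWcZqd7tSSW1arpSEhIpMPmxPQFN/12evlVPagSfU1/TaQ6nEW3tznnxntFS9h4LIYaPa053QxI6GQklummypcnDUwbXtsLvlbUWXz8JrNExHkWZkwpOlXKi6LEdrTJw27BzwpjPE0vS3WTxqdnxvb3huZ4p2fqVpZUtEcnhI3ZiCgEKQYaViT62wbIeqxXDOtGna48LGXj3Nsrvsqbnh3DjUZxdecfGQOwl+tOOs23Vic01OVoxfbHp0dIlwg150mlCKinBTu6E8WaxRiNi6PWuEK4hAO7Gwa6Xe3sTyfUP+gGglcEEmcx5WnOXEUdjCMRlknMZ+xH+nwq7QbYS3d2elf5eVXWuSV2SjxlDDytu0m9nHfjdybr+gT6e3KxIIMykAMy8AUz8AenFDbXFJRHN/tuKSYS5qQUl6k7t6b6iCrIuJqWKdelKDopV4YGmATFeEW2m58u3ZjU9hW7O/VIzGlQxkdibLz+H8zNn/zNv/pVOgeZxjO5NXgLBBTUVrR2h6uME/gok3aXc9jU5HaJaYkqaNYnCIUGR7X1Yr3/BUvWyLXbZePh9Nh1C7ktisKrs/iVsuY1UhYFbF0a3UgYStfpZ1PVJxc0N9tcOEhbyvXmKdjZVujHpEgIg2cHRQRylNz0krU/dIzYgTaXkzNUpQMWh03dirXkmTklJ9qoelPW1DmX9GrXBUootuLzFtfEWToeGdbWGTdzhShEg7v3dlunzJQlWTGSVbzP/caQDL/NvPq12SNb2fF4SSn8h7tzeLXqFih5l3Z2FDdnU+mrBIdLBaLhxQceKDc7eBdzx+qVi1nObpjr3dlYTTmo7oYpT3ru5/HgIx/9q+w8+KR5eiOkhgR08womg5ZrhqgnKLZHGviZy7uKSrqHGZKWWtg+aoeFJ5UEl6nsZ2cqRMaGVGgIFJdnFBbWcvQhYIJg0i2f+s6drIszCpRjYtM1k2h+KZX5+ua3SAeXuvbYCgq7ehhKG/YbbKiU59fl52Y09pt7pCh7VTZW58gHd1gllsfiNDNGHLabX/7/rRJr+JxDL/0Kn3rNPrZbWbdlJzgXlyc3aNfnKSrayFsGFMa3g9RWlhfE9zhztWmO2qZ3/CY16Dd3SDYECkmqHs0fr3DjOK+ubRt2zfFA8+tLBhtZ+UoVu9kV6fkXtob4aBb4eFm3uEuHaWuLSZPWCZRSqd0/Pmbs+wij1vf3GBd31/TIR5INQeqnEwGCI5qvaO+RCBdhp7jcNthJhYV0Vhk2GrvKTKgXlpa4pnYYiNqomyycCoTjl4LGxuuuBLekFTfW12f36AfW6AmktTWMM+bXZUTHdlbbEeTgwhuMdBn6hEfnVLa2xTSntFf6E+dJF+eauUXHGAhpJQxVsxbTNkkVRAecIqRWU7X3tWcoBza1N/zJVqZciEX16Afm18dC8vUisow9ZxdMWYa5++aGarklWCm4hLdax2eYVidFh5jXOApJWKWEOulI7F0K7LeHHDYrzETZGdSjuA5+eZRrOXXl1/aUiJyy/is8HipuW2Z69wXU5neVF5mFSlpbit"/>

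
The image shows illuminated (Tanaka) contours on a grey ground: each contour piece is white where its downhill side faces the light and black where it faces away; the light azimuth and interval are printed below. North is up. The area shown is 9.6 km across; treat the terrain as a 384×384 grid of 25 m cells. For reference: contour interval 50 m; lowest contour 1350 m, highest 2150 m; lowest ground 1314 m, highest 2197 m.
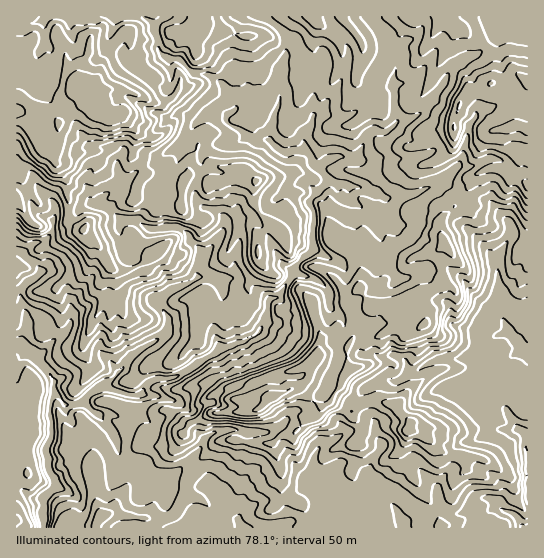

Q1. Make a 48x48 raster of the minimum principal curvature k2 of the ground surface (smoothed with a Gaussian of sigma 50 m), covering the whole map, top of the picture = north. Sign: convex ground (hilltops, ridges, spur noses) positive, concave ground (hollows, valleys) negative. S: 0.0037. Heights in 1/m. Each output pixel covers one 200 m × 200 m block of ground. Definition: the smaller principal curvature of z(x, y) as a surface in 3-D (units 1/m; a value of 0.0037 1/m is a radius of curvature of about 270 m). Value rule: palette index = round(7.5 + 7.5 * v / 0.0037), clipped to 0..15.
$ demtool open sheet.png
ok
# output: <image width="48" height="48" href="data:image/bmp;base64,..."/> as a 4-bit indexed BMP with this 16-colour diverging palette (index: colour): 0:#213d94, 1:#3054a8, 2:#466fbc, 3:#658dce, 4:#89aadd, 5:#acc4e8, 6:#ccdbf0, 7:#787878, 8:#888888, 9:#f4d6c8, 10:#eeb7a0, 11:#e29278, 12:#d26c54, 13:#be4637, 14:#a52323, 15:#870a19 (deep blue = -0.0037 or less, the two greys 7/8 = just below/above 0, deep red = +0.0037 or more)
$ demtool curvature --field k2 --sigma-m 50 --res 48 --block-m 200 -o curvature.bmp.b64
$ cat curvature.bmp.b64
<image width="48" height="48" href="data:image/bmp;base64,Qk32BAAAAAAAAHYAAAAoAAAAMAAAADAAAAABAAQAAAAAAIAEAAATCwAAEwsAABAAAAAAAAAAlD0hAKhUMAC8b0YAzo1lAN2qiQDoxKwA8NvMAHh4eACIiIgAyNb0AKC37gB4kuIAVGzSADdGvgAjI6UAGQqHAJkIlkhUVWZmZndlU0Vnd3d3h0d4h2d5cYUHh0iHZnZ4Z3ZlaYVmZ3d4hXdmM2diB3MHk0ZXVWdod2d2RHaHaIZ3ZnZ0d0UzhCYwA2ZGdndnd2d2d3ZWd2Z2Z2dzdlRVcnqAd3hmh3dndmZmd3dWd2dlZnhUZ1d1gXghZ3hmdmVEdmd3VndVZmhUZ3VINXZXgHcSZ3d1VVeFNnVmZWNjZkNhh2R4Z3eGcXUFl3eDiGZnQnZmeIR0N1qFJVR3U0ZXgHhgd3hiaGV7gCWDRGd1QiZ0NZWHhURncXhwhHcXd1SIVSAAEhVlZTNjZZh4iGZlNHdAR4A1ZmVHNZaIhlJncylEVVh2dld3OHdRAAd3dndBQwNmd2Q1iDVmeVJmVWdmaHiASgJQABFFNmZ3eIdlVmJHZnQUZ3eHd2iQZ3EFpwM3hVd2ZkZnVYQyQldkVnd3eGgxRHhgV2IAJ4VFd3ZnZHd1RxF3Znd3h0QIh2c1CIeIAGZ2RFZnhFZnVyUCRWeHeEM3eHM2MGd4ZwJXd1RXpVUhMDVkRFaIdEaCZnJoZgJmeTMARmdUZVhHdJdohmZnZlaGNHRGh3M3dzl4FHZkZkdWdoiWQ1d2Z1RmYnZml5Ynd2iIcEVGZEdmZmeYFUZ2d0VWYzZ3dWFleGZ3gKRYYVdpaHZ3KFV2dyh4U3V3dTJoeHVncAN5gIdXZ3hkOkRlZhd5RkhmVFUAWXR3NTC4EWaVVGd3dxZUd2A1ZmRmd5dVEiRFWLAAF1V2hTRXYHdTd4QkVmSWV3WHRHhGhzAKliZnZIZWR4dDhxN1VmZ0V4hoYWk1qAkAEFZ4Vod3eGYyh0I2Znh0ZmiDAxdEhDlwOXd4Z2ZnlmNjaEYxeJdjhyRxCEJjc3hwaHeGd2ZndiWHFSlwhadjIBABWYF1VoaASHeGd3ZYQlh1FkMwUkYyVHhqVTNVZmeAWHdnZ4dWZndiN4OAZjNGmGdoQmdWZWhQiGR3Vnd4eIYmJlYkVlZGZ2ZnJndmZFVzJ1RCVUNGdWZHR3Q2VTh0Z3VoVZdmt2ZFUjRXd3dTR4dWd3FahzdzZHdHhFZ4Z2eFN4d3d3iHI1d3VjaIdlVih1V1dHZ4d2WDUjJFZlVnYVERVyh4dVVUMzMkZkRWZhM0hlc4d5dUUzhXdydndzVVSHhSaGZjM2lld3c2Z2aEdgiGZldng2eYZlKFN4Y2hWhjiIhiM2iEiAqHh3dodHiIl0EUVFRohkiEVVZ2gzJVdiN2Zmd1VodmgCd1ZmZFeCeFZodXkpglWGNGh4Zmd4d1N4VndmZXd0eGdXd2c4djV3Z2ZmZ1eYh4dlUoeFR3d0h3V0h3ZFZ0NoaWV3d2aHh1VWkZADZ3d0d4VkdmdXVnJWiFd3Z2dmV1Z1YgWHZmZ1Z3dWV2ZXc3U1ZlhnZldWVVd3AziXZnd2R3ZXSHZWdkhkVmZng2c4dHd2CIdmdoh3R1VmWHRlV1d3Z2d2g5ZIhGiTOniHdoiCVXhkeGR2NXaIZ2ZjMkIgAgMxFEZ3VDIUd4dHVUd4hHZlZohw=="/>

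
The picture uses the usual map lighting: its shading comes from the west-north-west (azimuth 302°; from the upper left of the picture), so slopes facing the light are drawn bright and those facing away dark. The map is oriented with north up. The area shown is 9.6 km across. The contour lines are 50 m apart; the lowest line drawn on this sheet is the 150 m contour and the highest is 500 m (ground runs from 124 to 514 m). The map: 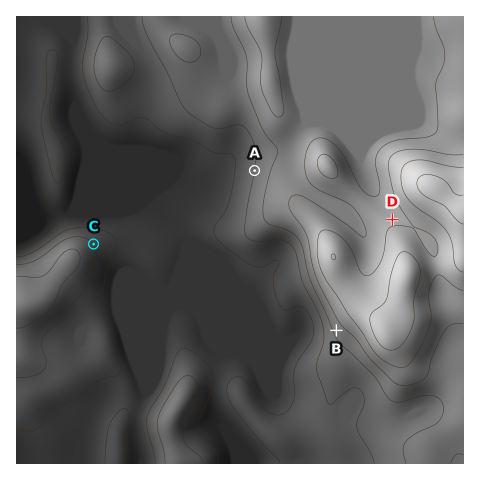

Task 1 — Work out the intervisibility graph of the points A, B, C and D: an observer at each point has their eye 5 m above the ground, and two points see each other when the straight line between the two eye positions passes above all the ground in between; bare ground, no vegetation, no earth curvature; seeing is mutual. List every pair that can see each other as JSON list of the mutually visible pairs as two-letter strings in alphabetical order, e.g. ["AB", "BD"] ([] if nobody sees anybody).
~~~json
["AC", "BC"]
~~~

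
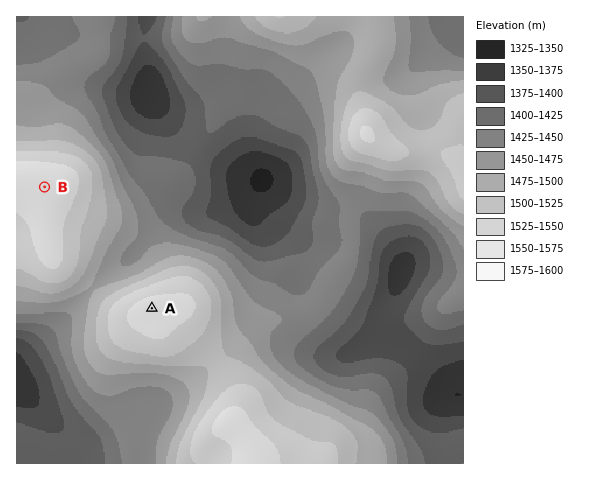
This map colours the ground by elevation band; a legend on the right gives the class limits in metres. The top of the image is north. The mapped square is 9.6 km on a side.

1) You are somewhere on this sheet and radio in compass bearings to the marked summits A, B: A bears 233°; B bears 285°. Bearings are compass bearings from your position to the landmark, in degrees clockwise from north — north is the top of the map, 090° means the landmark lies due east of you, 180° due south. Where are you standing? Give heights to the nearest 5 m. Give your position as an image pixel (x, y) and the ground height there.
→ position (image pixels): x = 243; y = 240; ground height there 1405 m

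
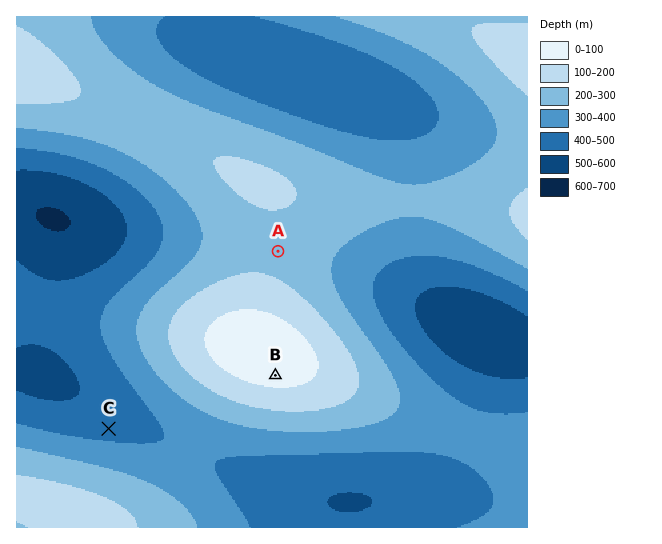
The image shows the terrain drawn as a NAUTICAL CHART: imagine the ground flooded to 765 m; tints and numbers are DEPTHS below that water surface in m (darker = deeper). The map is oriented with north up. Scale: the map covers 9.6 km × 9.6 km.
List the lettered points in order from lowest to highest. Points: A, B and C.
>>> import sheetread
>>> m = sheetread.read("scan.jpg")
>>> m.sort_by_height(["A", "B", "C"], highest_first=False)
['C', 'A', 'B']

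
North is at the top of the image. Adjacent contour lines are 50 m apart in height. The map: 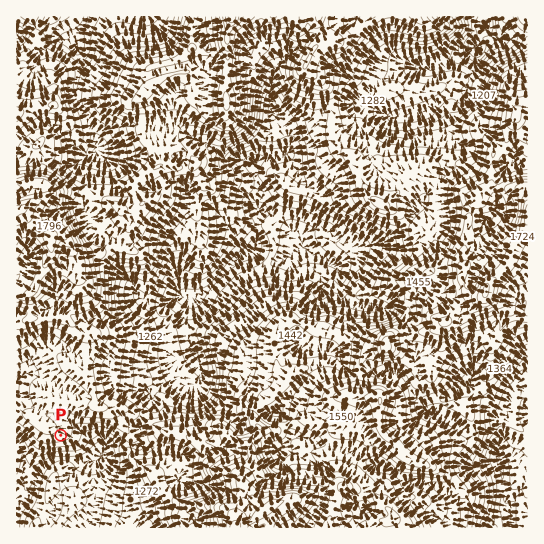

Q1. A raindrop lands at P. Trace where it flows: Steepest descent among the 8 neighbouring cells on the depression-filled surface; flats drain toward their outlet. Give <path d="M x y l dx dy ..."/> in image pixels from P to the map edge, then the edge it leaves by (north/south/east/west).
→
<path d="M61 435l4 4 0 19-11 1-5 3-11 11-1 5-3 4-1 7-4 8-12 12"/>
exit: west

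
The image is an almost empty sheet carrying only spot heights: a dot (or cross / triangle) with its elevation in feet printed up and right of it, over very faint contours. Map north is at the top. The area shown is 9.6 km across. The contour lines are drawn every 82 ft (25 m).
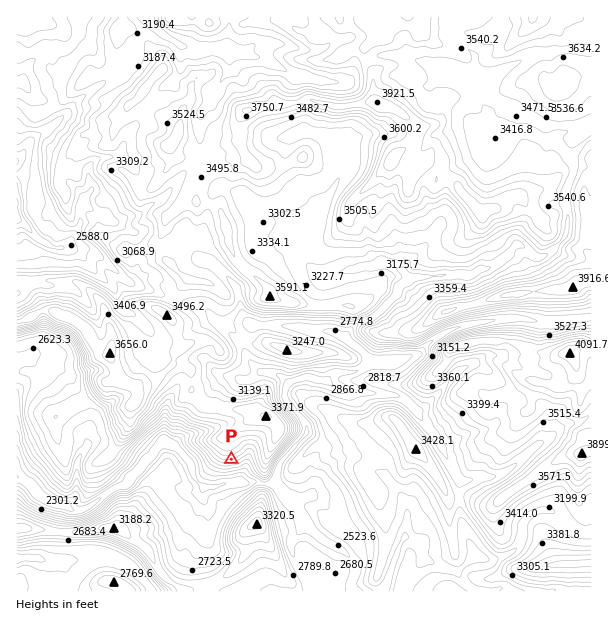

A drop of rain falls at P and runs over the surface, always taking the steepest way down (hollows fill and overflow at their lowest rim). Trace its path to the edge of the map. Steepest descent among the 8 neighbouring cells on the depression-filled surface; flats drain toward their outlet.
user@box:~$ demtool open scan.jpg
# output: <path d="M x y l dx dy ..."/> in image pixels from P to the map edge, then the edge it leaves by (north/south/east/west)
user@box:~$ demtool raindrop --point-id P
<path d="M231 459l0 23-1 1-6 0-2 2-22 0-5-5-1-6-2-1 0-3-1-2 0-3-6-7 0-2-9-9-3-1-12 0-39 40-3 0-9 5-17 13-12 6-9 0-3-3-6-3-7 0-2-1-6-2-3-3-4-1 0-2-2 0-16-16-6-2"/>
exit: west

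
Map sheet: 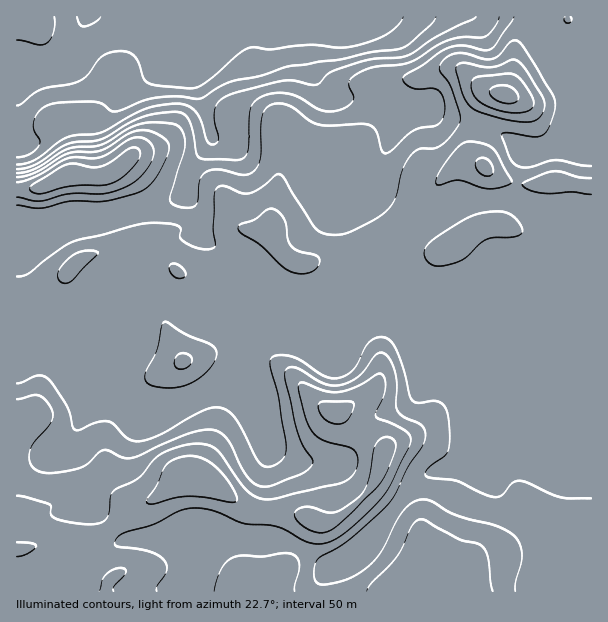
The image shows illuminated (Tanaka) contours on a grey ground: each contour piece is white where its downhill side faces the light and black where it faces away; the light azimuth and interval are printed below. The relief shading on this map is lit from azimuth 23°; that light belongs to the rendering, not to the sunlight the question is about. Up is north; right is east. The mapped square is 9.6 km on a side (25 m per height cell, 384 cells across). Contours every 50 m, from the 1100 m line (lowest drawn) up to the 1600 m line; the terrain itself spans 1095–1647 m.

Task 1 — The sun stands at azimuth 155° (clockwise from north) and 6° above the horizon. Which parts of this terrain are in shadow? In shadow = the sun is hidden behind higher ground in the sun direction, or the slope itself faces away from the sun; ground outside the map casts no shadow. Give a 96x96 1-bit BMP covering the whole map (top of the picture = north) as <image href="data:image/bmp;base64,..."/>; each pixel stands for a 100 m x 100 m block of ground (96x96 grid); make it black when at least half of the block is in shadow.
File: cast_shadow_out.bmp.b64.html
<image width="96" height="96" href="data:image/bmp;base64,Qk2+BAAAAAAAAD4AAAAoAAAAYAAAAGAAAAABAAEAAAAAAIAEAAATCwAAEwsAAAIAAAAAAAAA////AAAAAAAAAAAAAAAAcAAAAAAAAAAAAAAD+AAAAAAADAAAMAAD/AAAAAAAHwAAOAAD/gAAAAAAD8AAPAAB/wAAAAAAD/gAPAAA/wAAAAAAA/wAGAgA/4AAAAAAAfgAAAAA/4AAAADAAEAAAAAAf4AAAAD/wAAAAAAAP4AcAAD/8AAAAAAAH8A+AAAf8AAAAAAAD8D/AAAAAAAAAAAAB+D/AAAAAAAAAAP8A/B8AAAAAAAAAH/+AfgwAAAAAAAAAf//AfwAAAAAADwAA///gPwAAAAPwH8AA///wPwAAAAP4H8AA///4HgAAAAP8H+AA///4AAAAAAH8H//A///4AAAAAAH4P//g///4AAAAAABgP//g/8D8AAAAAAAAP//g/4AMAAAAAAACP//gfwAGAAAAAAAHP//wfwAHAAAAAAAHP//wfgAPwAAAAAAHv//wPAAP+AAAAAAH///wOAAH/AAAAAAHP//gAAAH/AAAADACP//gAAAA/AAAADgAH//AAAeAGAAAADwAH/+AAB/gAAAAADwAH/4AAD/wAAAAADwAH/AAAD/8AAAAADwAH4AAAP/8AAAAADwAHgAAA//+AAAAADwADAAAB//+AAAAADgABEAAB//+AAAAACAAAHgAB///AAAAAAAAAH8AD///AAAAAAAAAD+AD///AAAAAAAAAB/AH///AAAAAAAAAB+AH///AAAAAAAAAAAAH///AAAAAAAAAAAAH//+AAAAAAAAAAAAH//8AAAAAAAAAAAAD//wAAAAAAAAAAAAB//gAAAAAAAAAAAAAAAAAAAAAAAAAAAAAAAAAAAAAAAAAAAAAAAAAAAAAAAAAAAAAAAAAAAAAAeAAAAAAAAAAAAAAAfAAAAAAAAAAAAAAA/wABAAAAAAAAAAAA/8ADwAAAAAAAAAAA//gDgAABAAB4AAAAf/8AAAAA4AB+AAAAf//AAAAA/wB/AAAAP//gAAAAf+B/gAAAP//4AAAAf/A/4AAAH///8AAAf/g//gAAB///+AAAP/wf/wAAAAAH+A8AD/wP/wAAAAAA8A+AB/4B/AAAAAAAIB+AA/4AAAADgAAABh+AAf4AAAAD8AAAD/8AAH4AABwP/AAAD/8AAD4AAH////wAH/8AAB8QAP////4AH/8AAA8cAP////8AH/8AAA+/OP/7//+AH/4AAA+/+P/7///gH/4AAA///H/z///4H/wAAA///B/j////D/4AcA//+AAD////j/4A/A//8AAD////j/8B/wf/wAAD////z8eD/4f/gAAD/////g///4P/AAAD/////4///wD+AAAD/////////AB+AAAD////////8AAcAAAD////////4AAAP4AD////////+AAAf8AD///////////Af8AD///////////5/8AD/////////////8AD/////////////8AD/////////////4AD///+f////////4AD///8P////////8AD///4H////////8AD///wD////////8AD///gB////////4AA="/>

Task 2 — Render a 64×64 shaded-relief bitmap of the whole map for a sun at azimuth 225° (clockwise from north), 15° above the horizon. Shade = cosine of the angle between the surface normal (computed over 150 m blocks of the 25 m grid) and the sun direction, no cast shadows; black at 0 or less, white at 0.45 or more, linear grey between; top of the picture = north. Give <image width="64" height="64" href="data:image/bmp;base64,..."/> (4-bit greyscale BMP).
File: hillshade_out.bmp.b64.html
<image width="64" height="64" href="data:image/bmp;base64,Qk12CAAAAAAAAHYAAAAoAAAAQAAAAEAAAAABAAQAAAAAAAAIAAATCwAAEwsAABAAAAAAAAAAAAAAABEREQAiIiIAMzMzAERERABVVVUAZmZmAHd3dwCIiIgAmZmZAKqqqgC7u7sAzMzMAN3d3QDu7u4A////AJmZmZmZmIiIiJmaupdmd2Znd3iZiIiYiId3dmZ4mZmZmZmZmZmYiIiIiZqqh2eIdmZ3eIiIiIiIiHd2ZniZmZmqmZmZiId3d3iJmZl2Z4hlVoiIiImZmIiHd3ZmeImZmaqqqqmYdlVWZ4mZmHZnh2VomZiJmZmYiId3ZmZ4iZmZmZqqqZh2VVZ4mZmYd3d3Z5u6mZmaqZiHd2ZmZneJmIh3eIiId3d3iImZmZmIiIib7tupmZqqmHZmZVVmeIiIiWZmZmZniZmZmZmZmZmqq9/+ypmZmqqXZVVVVWd4iIiJd2ZmZniau7qZmZmavLvN7tqZmZmaqoZURFVVZ4iIiImHd3iIiau7uqqqq83cqrvKhmeJiJmZdURFVVZ4iHd4iHd4iIiZq7qqq8ze/rhmeIdUZ4iIiJhkRFVmZ4iHZnd3ZmeIiImpmZq83v/qYiNWZVVniJiHd2RFZmZ3iYZmZ3dmZnd3iIh4mrvN24QAA1ZlZnd4mYZmZVZnd3iYdlVnd2ZmZmd4h3iauqqGMAAkZmZ3d4mqhVZnd4iIiIdlVniId2Zmd4h3eJqph1MQAUZ3eIiImruWVniIiIiIh2ZniZl3d3d4iHZniIdlMhATVniaqqq8zJZWeJmYiHd2Zniaqoh3d3iIZVVmVUMyISRXirzczMzLllZ3iIiHd3d3iauqmIh3eIdURVVEQzMiNGeb3u7dzLqGRFZ3iId3d4iZq6qZiHd4hlRWdmVURDNFaKzv/t26mGQiNGd4h3d4iZmrqpmHdnd2VniIh3ZVRFZ5rf/+3Kh3UxE0VniHd3iZmaqqd3ZVVnd3iZmIh3ZVZ4mt//7Kh3dTIkVnd3d3iZmZqplmVDNXiIiJmZmIh2Z3ib7/64dnd2QzVmd3d3eJmZmamVVDJGiJiImaqpmId3iZvv+2MkV3ZDRndmZneJmZmZmYZkM1eJmImru7upiIiZnP/FAAJGZkI1d2ZneJmZmZmZh2VEaJmZmqu8y6mYmZmt/WAAE1d1MSV3ZniJmZmZmZmIdlaJmZmZqrvLmIiJmb3HAAJWiYYgJXeIiJmZmZmZmYiHaJmZmZmaq7l3d4iaunIANomqlRA2iJmZmZmZmZmYiYiJmZmZmZqql1VmeJmXQiV4mauVEUiZmZmZmZmZmZmJiImZmZmZmrqFRFZ4iGVFeJmZqoQjaJmZmZmZmZmZmZiIiZmZmZmbuXVFVnd2ZniZmZmYdDR5mZmZmZmZmZmZmIiJmZmZmaupZVZnd3eImZmZmZh2V4mZmZmZmZmZmZmYiImZmZmZqqh2d4iIiJmZmZmZmYiImZmZmZmZmZmZmZiImZmZmZmamHeIiIiZmZmZmZmZmZmZmZmZmZmZmZmZmImqqZmZmZmYiJmYiZmZmZmZmZmZmZmZmZmZmZmZmZmYiaupiJmZmZmZmYiJmZmaqpmZmZmZmZmZmZmZmZmZmZiKu6mImZmZq6mYh4iZms3LqZmZmZmqqqmZmZmZmZmZmImqmYmZmZm7qHdniJm93bqYiJmZmqvLu6mZmZmZmZmYiImYiZqpmal1VWeJm97KmHd4mZmqu8zMuZmZmZqqmZd4iId3mamZh1VWaJrN3KdmZniaqqqrvMupmaqrzLqYiIiIdlVnd3d3ZmeKzN3KhmVWaKu7qZmqmYiavMzLqHeJmYh2VVVWZ3d3eKzcu6h2ZVVniZmZiIh3eJrMqZh2Z4mZmYh3ZmZmd3d4rMqZmHZVRFZ3eIiJiHd3ial2ZmZ4iqupmZmId3ZmVVi8qHiIZURFZ3d3iZmZiHd3ZURnd4me/9u7vLupiGZUacuXeIdURWeIiIiZqZmYh3ZVV4mqqr//7e//7cu5h2acy4ZndlRWeJmYiaqpmZmZmYiavMzMzd3d7//+3LqHd6zJZVd2ZWeJmYmau6mZmqzcu7zNzMuzRpvN3My6mYd3q5ZDV4h2eImYiJq8qZmazv2oiJmYd3ACR4dniZmIdmeIZCNYmXZ4mYiImrupmavO2lM0VlMzMAI0MQJGiHZmZmUyJHq6d4iZmIiZqqiImruVACVlQyNFVVMQACV3ZEVlQzRXnMqHiZmYiIiZmHeJmFIBWIdlVniZhRAAFFUyJFQiR4m924iZmZiIiImXZomGMRSKqYeImruoQQEkQxATQhJpqs7bmIh3d3d3iIdmiXUzWLzKh4mau7l2VVVCEBMxA4qrzduYZVVVZ3d4h2eah3m97sl3iZqqqYd3ZlMhIiEEm6vNynVDNEVmd3eHeKu73//+uGeJmZmHZmZmZUMhEASaqrunUyI0Z3d3eJiKzv///+yFRoiZiGVVZmZmVCEABYmIiHQhEkaJmIiaqqvf///9pjEleImHZVZnd3dlMhEld2ZlQyIkaKuqqqvLvf//7KdBABV4iYh2Z3iId2ZURFd2ZUREM0V5qqqqu7u9//2WQxAANomZiId4iYh3dmZniId2VVVURnh3d4d3iKzvyEIiEAJYmZmZmIiZmHd3Z4mYiId2ZlVVZUREMyJGirpyADQwFHiZmqqYiJmId3ZomZmZmId3ZlVUMzIREkV3dSACZ0E2iZmbuph4mId3dniZmZmZiId3dmVVRDM1Z2ZCABWIU1eaqZu6h3eIh3d2iZmZmZmIiIiId3d3ZneIdkMiR6llaaupmqmGZ3iIh3eJmZmZmZiIiIiIiIiIiZmHdlVpqXaKu6mKmHZWeIiIeJmZmZmZmIiIiIiImYiJmZiHdnmqh4q7qH"/>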